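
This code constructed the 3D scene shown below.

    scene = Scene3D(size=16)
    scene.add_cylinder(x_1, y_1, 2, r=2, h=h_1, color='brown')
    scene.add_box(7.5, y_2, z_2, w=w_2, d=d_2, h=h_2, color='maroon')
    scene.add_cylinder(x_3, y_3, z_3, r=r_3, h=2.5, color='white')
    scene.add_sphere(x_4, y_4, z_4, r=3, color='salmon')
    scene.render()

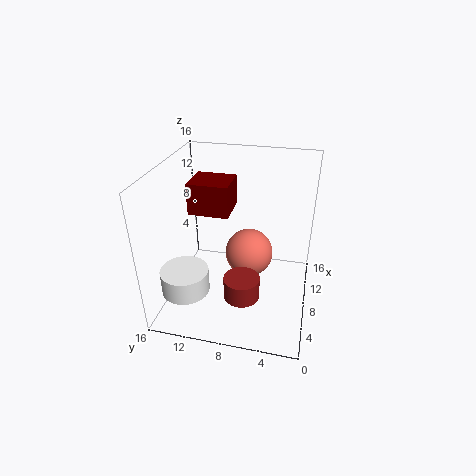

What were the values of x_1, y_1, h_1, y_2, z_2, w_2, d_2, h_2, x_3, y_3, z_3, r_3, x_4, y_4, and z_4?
x_1 = 5.5
y_1 = 7
h_1 = 2.5
y_2 = 9
z_2 = 10.5
w_2 = 4
d_2 = 4.5
h_2 = 3.5
x_3 = 3
y_3 = 12.5
z_3 = 4
r_3 = 2.5
x_4 = 12
y_4 = 7.5
z_4 = 3.5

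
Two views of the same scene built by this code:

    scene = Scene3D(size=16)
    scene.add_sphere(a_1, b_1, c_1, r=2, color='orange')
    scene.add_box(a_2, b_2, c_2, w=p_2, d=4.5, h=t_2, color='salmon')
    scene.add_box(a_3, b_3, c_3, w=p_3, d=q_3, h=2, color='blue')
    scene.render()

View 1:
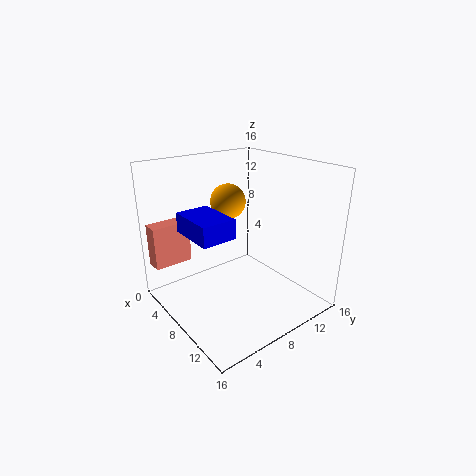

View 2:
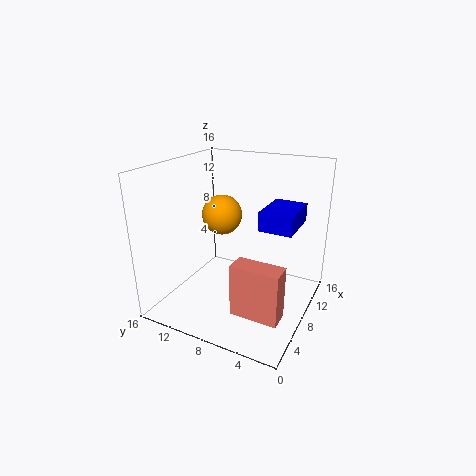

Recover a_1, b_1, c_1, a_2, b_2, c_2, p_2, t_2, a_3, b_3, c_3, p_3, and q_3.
a_1 = 5.5; b_1 = 8.5; c_1 = 11.5; a_2 = 0.5; b_2 = 0.5; c_2 = 4; p_2 = 2; t_2 = 5; a_3 = 6.5; b_3 = 1.5; c_3 = 10; p_3 = 5; q_3 = 3.5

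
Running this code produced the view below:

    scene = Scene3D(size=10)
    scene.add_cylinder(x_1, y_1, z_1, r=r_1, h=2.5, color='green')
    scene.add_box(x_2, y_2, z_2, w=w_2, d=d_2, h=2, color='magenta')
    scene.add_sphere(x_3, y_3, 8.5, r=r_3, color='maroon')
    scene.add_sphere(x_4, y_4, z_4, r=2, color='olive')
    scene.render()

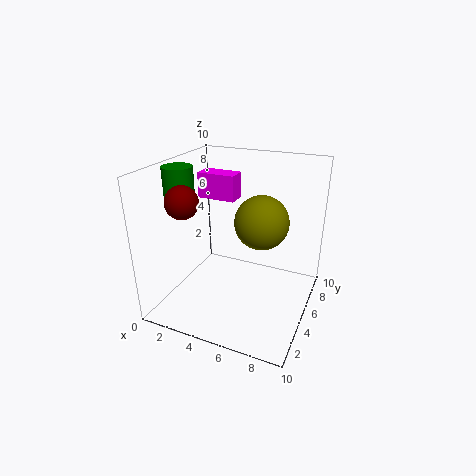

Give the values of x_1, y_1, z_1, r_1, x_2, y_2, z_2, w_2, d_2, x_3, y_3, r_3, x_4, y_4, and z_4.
x_1 = 1.5; y_1 = 3.5; z_1 = 7.5; r_1 = 1; x_2 = 0.5; y_2 = 7.5; z_2 = 6.5; w_2 = 3; d_2 = 1.5; x_3 = 3; y_3 = 1.5; r_3 = 1; x_4 = 6; y_4 = 7; z_4 = 5.5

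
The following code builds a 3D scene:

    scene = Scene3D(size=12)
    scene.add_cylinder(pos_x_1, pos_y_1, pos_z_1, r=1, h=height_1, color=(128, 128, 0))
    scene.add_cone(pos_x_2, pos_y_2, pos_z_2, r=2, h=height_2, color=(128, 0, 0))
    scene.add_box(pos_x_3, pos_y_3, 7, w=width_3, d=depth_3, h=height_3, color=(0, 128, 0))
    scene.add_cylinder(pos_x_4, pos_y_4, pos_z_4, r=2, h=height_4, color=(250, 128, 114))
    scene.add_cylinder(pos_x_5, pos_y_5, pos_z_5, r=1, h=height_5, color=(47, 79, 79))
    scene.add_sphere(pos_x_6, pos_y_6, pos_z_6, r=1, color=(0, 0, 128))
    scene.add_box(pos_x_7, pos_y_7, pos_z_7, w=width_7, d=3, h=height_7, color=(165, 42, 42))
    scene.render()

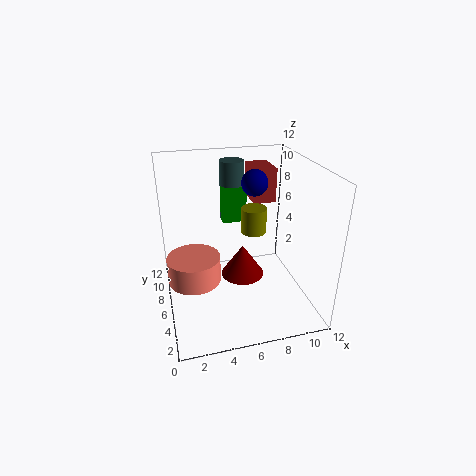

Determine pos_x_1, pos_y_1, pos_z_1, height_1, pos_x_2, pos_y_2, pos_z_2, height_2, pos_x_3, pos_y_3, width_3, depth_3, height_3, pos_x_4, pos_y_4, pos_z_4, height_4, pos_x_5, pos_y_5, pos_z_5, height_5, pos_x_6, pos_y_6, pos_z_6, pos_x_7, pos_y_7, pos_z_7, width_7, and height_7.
pos_x_1 = 7
pos_y_1 = 5
pos_z_1 = 7
height_1 = 2
pos_x_2 = 7
pos_y_2 = 8
pos_z_2 = 1
height_2 = 3
pos_x_3 = 5
pos_y_3 = 7
width_3 = 2
depth_3 = 1
height_3 = 3
pos_x_4 = 2
pos_y_4 = 4
pos_z_4 = 4
height_4 = 2
pos_x_5 = 6
pos_y_5 = 8
pos_z_5 = 7
height_5 = 5
pos_x_6 = 7
pos_y_6 = 5
pos_z_6 = 11
pos_x_7 = 8
pos_y_7 = 8
pos_z_7 = 8
width_7 = 2
height_7 = 3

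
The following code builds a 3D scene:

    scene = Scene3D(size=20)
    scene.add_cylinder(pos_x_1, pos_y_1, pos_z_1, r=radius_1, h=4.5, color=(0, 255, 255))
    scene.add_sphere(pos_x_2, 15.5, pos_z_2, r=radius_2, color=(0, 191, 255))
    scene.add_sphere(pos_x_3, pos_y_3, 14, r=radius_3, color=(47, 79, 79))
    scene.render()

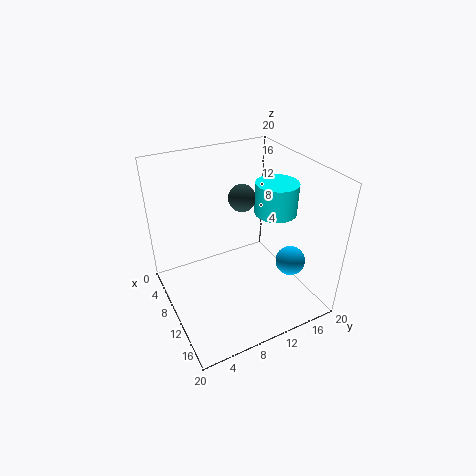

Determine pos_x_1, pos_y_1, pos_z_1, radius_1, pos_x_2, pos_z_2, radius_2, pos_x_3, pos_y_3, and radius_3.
pos_x_1 = 10, pos_y_1 = 16, pos_z_1 = 12.5, radius_1 = 3, pos_x_2 = 15, pos_z_2 = 7.5, radius_2 = 2, pos_x_3 = 6.5, pos_y_3 = 12.5, radius_3 = 2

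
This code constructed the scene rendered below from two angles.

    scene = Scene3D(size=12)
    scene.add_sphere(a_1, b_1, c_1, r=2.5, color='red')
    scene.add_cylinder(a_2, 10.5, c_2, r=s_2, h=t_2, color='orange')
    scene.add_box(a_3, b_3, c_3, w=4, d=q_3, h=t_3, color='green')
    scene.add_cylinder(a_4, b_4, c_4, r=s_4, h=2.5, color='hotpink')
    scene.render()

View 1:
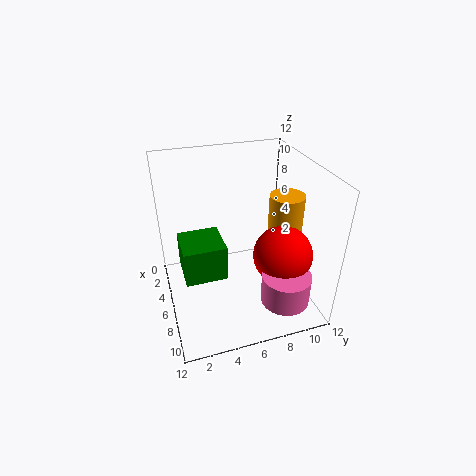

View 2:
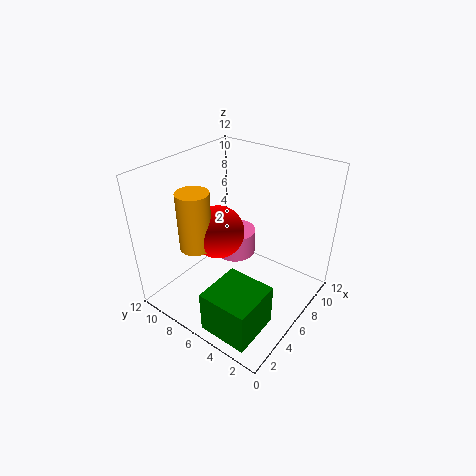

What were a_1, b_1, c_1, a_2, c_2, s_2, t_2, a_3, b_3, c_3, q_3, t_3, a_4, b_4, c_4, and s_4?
a_1 = 7.5; b_1 = 9.5; c_1 = 4.5; a_2 = 5.5; c_2 = 3.5; s_2 = 1.5; t_2 = 5.5; a_3 = 0.5; b_3 = 1.5; c_3 = 0.5; q_3 = 4; t_3 = 3.5; a_4 = 9.5; b_4 = 9; c_4 = 1.5; s_4 = 2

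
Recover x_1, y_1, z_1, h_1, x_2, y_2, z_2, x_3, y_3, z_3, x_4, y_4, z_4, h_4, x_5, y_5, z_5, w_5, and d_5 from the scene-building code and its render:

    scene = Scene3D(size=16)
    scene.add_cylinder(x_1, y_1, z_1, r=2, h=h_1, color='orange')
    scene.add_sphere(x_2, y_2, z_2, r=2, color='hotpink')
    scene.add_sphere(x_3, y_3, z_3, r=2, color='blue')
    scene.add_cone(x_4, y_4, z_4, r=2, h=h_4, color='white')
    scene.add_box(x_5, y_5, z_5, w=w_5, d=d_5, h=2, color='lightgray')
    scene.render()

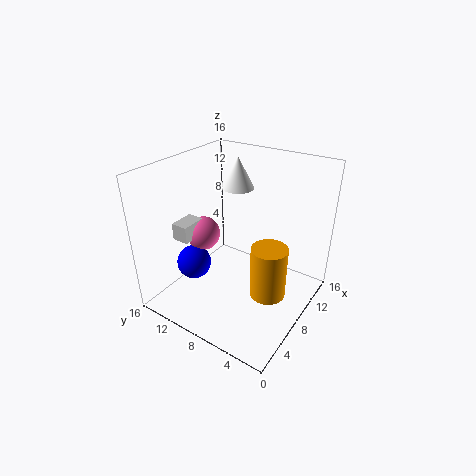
x_1 = 8; y_1 = 4; z_1 = 2; h_1 = 6; x_2 = 8; y_2 = 13; z_2 = 7; x_3 = 6; y_3 = 13; z_3 = 4; x_4 = 14; y_4 = 12; z_4 = 11; h_4 = 4; x_5 = 5; y_5 = 13; z_5 = 7; w_5 = 3; d_5 = 2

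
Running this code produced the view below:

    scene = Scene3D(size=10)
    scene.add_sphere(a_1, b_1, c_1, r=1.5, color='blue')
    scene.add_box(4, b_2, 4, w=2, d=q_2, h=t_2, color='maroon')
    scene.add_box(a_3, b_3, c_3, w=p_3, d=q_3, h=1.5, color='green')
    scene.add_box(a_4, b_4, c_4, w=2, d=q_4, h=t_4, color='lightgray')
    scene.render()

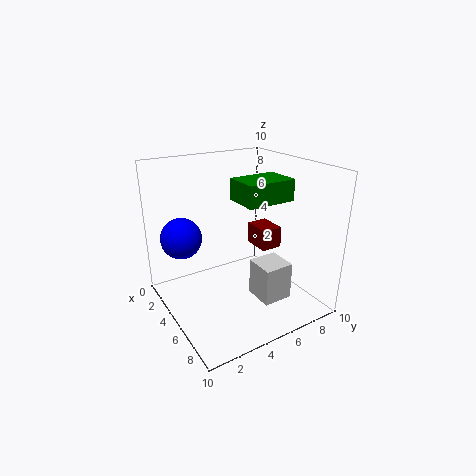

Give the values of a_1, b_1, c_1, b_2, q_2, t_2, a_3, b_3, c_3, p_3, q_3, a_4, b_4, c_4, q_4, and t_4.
a_1 = 2
b_1 = 2
c_1 = 4.5
b_2 = 6.5
q_2 = 1.5
t_2 = 1.5
a_3 = 4
b_3 = 5
c_3 = 7.5
p_3 = 2.5
q_3 = 3.5
a_4 = 6.5
b_4 = 5
c_4 = 1.5
q_4 = 2
t_4 = 2.5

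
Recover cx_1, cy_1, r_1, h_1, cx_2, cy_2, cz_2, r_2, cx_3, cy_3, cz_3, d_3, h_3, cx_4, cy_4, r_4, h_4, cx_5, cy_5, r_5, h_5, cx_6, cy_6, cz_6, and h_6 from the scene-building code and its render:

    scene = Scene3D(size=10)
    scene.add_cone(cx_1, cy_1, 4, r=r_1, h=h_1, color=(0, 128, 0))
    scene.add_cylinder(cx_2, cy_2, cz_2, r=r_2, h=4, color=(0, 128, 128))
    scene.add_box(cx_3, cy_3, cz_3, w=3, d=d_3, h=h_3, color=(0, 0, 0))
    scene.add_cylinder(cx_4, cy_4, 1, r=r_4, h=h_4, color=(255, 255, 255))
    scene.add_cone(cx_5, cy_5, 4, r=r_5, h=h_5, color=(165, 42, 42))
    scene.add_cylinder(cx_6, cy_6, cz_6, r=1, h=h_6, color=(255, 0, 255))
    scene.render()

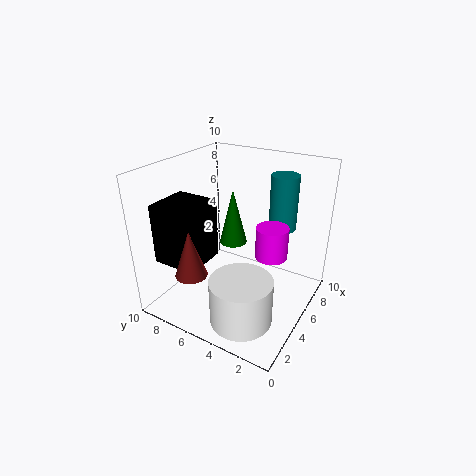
cx_1 = 6; cy_1 = 6; r_1 = 1; h_1 = 4; cx_2 = 8; cy_2 = 3; cz_2 = 5; r_2 = 1; cx_3 = 1; cy_3 = 6; cz_3 = 4; d_3 = 3; h_3 = 4; cx_4 = 2; cy_4 = 3; r_4 = 2; h_4 = 3; cx_5 = 1; cy_5 = 6; r_5 = 1; h_5 = 3; cx_6 = 4; cy_6 = 2; cz_6 = 5; h_6 = 2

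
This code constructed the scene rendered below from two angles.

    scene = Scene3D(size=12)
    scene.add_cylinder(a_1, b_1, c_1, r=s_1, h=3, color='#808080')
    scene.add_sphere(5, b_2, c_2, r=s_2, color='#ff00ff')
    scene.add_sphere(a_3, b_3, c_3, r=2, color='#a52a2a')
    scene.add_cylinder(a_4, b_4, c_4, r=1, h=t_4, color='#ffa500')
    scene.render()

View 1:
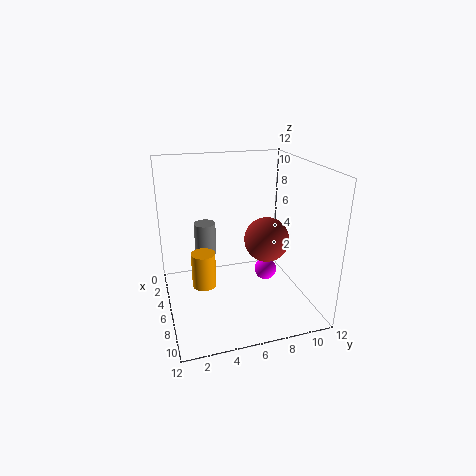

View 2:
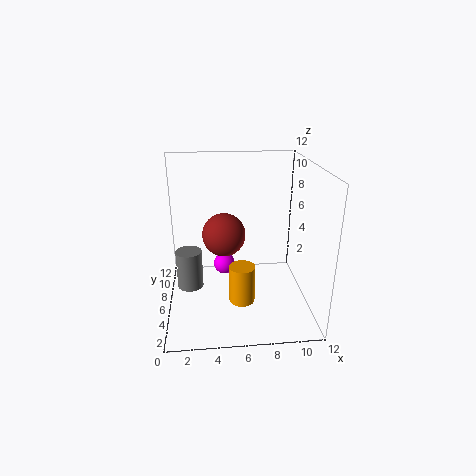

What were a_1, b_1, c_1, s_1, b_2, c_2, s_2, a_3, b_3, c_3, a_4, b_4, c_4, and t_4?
a_1 = 2, b_1 = 4, c_1 = 3, s_1 = 1, b_2 = 9, c_2 = 2, s_2 = 1, a_3 = 5, b_3 = 9, c_3 = 5, a_4 = 6, b_4 = 3, c_4 = 2, t_4 = 3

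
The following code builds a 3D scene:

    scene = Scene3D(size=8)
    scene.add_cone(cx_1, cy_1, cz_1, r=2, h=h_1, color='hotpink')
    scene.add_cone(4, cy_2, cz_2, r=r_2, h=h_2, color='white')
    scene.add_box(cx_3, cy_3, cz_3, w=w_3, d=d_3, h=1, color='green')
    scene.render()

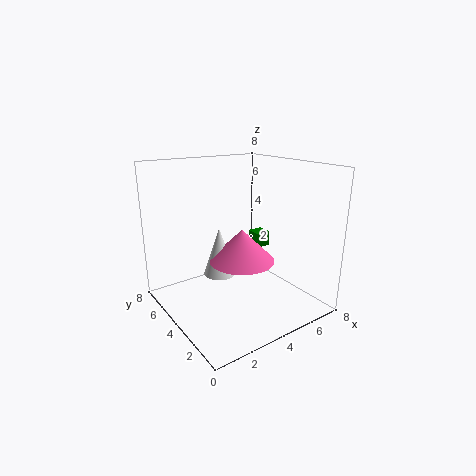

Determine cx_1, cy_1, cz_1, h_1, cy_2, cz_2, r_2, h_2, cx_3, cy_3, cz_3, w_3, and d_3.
cx_1 = 5; cy_1 = 5; cz_1 = 2; h_1 = 2; cy_2 = 6; cz_2 = 1; r_2 = 1; h_2 = 3; cx_3 = 7; cy_3 = 6; cz_3 = 2; w_3 = 1; d_3 = 1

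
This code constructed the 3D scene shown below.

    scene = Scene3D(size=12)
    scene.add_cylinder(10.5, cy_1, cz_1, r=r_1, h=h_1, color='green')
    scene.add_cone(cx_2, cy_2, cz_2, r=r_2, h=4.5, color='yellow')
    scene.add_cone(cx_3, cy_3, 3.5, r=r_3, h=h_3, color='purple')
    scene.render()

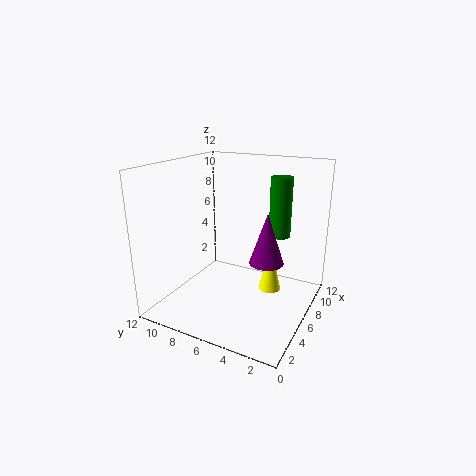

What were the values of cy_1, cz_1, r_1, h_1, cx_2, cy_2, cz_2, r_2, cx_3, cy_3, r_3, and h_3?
cy_1 = 4; cz_1 = 5; r_1 = 1; h_1 = 5.5; cx_2 = 8.5; cy_2 = 4; cz_2 = 0.5; r_2 = 1; cx_3 = 7.5; cy_3 = 4; r_3 = 1.5; h_3 = 4.5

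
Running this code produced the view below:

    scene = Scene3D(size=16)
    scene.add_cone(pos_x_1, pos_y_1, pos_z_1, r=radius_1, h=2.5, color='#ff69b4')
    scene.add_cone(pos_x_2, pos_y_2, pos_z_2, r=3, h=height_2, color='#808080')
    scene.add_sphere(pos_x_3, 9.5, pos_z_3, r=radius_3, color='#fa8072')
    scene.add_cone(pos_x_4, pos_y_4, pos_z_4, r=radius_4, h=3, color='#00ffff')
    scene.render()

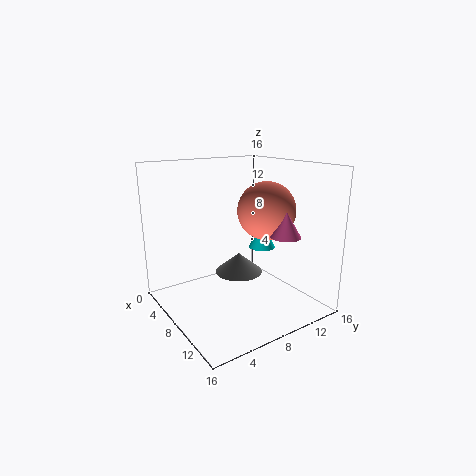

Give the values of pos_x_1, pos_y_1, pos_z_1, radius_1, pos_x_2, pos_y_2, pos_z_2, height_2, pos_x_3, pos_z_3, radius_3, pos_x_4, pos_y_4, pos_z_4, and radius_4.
pos_x_1 = 14; pos_y_1 = 9.5; pos_z_1 = 9.5; radius_1 = 1.5; pos_x_2 = 4.5; pos_y_2 = 10.5; pos_z_2 = 2; height_2 = 2.5; pos_x_3 = 11; pos_z_3 = 11.5; radius_3 = 3; pos_x_4 = 8.5; pos_y_4 = 11; pos_z_4 = 6.5; radius_4 = 1.5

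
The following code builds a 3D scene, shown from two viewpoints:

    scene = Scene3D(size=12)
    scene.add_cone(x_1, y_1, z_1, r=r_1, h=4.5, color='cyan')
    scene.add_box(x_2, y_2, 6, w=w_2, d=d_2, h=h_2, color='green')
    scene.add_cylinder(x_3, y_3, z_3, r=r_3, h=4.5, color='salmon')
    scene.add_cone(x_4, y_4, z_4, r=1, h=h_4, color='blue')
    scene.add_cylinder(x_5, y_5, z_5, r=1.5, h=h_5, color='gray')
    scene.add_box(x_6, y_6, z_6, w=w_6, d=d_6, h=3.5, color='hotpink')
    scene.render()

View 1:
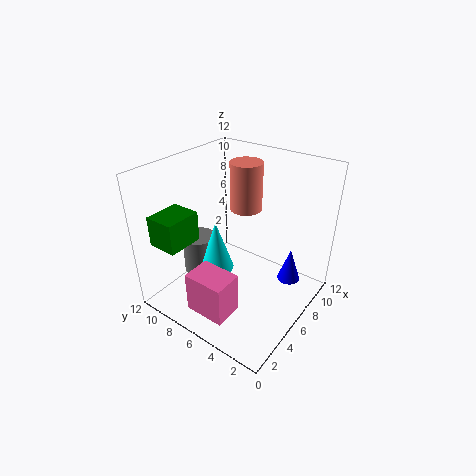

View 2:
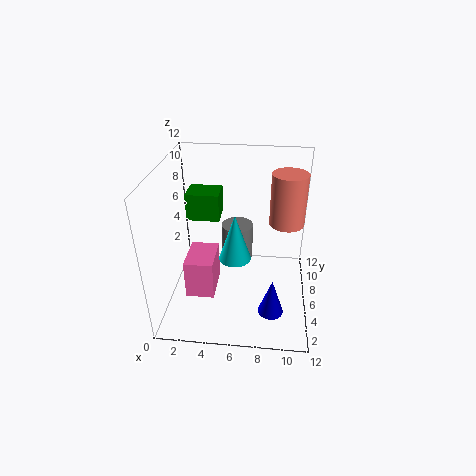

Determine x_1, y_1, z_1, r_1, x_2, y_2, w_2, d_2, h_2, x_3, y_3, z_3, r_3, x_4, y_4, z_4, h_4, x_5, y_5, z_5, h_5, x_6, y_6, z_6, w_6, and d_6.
x_1 = 5.5, y_1 = 8, z_1 = 2.5, r_1 = 1.5, x_2 = 1, y_2 = 8.5, w_2 = 3, d_2 = 2.5, h_2 = 2.5, x_3 = 10, y_3 = 8, z_3 = 6.5, r_3 = 1.5, x_4 = 9, y_4 = 2.5, z_4 = 1.5, h_4 = 3, x_5 = 5.5, y_5 = 10, z_5 = 1.5, h_5 = 3.5, x_6 = 1.5, y_6 = 4.5, z_6 = 0.5, w_6 = 2.5, d_6 = 3.5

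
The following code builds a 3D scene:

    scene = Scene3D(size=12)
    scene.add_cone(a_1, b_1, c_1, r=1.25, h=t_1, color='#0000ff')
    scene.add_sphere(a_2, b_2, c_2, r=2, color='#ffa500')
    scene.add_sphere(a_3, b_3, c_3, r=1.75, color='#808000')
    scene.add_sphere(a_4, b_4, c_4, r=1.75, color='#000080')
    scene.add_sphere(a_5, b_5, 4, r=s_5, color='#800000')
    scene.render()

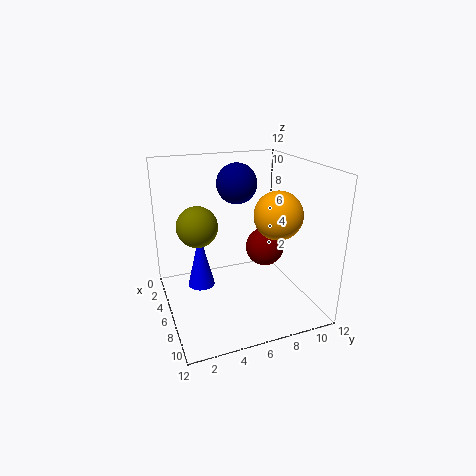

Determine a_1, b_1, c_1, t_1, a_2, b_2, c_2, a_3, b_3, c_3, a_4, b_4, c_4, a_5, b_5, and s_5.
a_1 = 2.75, b_1 = 3.5, c_1 = 0.25, t_1 = 5.25, a_2 = 7.25, b_2 = 9, c_2 = 8, a_3 = 4.25, b_3 = 3, c_3 = 6.75, a_4 = 3.75, b_4 = 6.75, c_4 = 10, a_5 = 4.5, b_5 = 9.25, s_5 = 1.75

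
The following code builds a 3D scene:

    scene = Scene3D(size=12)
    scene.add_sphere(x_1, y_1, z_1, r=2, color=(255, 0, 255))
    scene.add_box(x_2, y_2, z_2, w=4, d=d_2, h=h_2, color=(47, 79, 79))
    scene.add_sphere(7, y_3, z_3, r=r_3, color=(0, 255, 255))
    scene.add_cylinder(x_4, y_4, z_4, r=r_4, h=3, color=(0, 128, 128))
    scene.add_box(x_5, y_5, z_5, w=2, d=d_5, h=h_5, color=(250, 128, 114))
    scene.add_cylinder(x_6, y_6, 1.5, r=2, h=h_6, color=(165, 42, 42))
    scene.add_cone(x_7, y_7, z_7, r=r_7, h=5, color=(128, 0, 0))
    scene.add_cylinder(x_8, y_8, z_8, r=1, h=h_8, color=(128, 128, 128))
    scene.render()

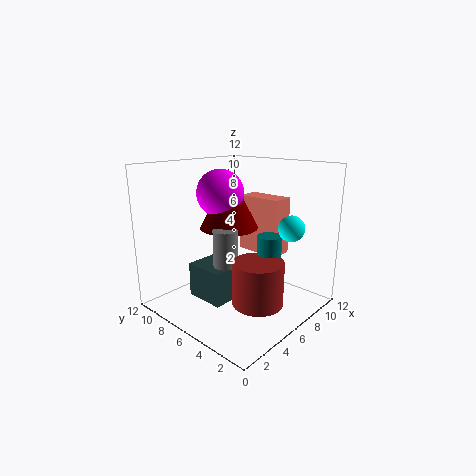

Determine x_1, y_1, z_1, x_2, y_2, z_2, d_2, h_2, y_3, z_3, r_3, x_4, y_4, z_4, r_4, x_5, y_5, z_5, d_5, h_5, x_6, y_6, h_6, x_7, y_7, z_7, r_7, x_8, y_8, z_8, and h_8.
x_1 = 6; y_1 = 8; z_1 = 9.5; x_2 = 3.5; y_2 = 6; z_2 = 0.5; d_2 = 3.5; h_2 = 3; y_3 = 1.5; z_3 = 7.5; r_3 = 1; x_4 = 7; y_4 = 3.5; z_4 = 3.5; r_4 = 1; x_5 = 8.5; y_5 = 4; z_5 = 4; d_5 = 4; h_5 = 5; x_6 = 5; y_6 = 3; h_6 = 3.5; x_7 = 6.5; y_7 = 7.5; z_7 = 6.5; r_7 = 2.5; x_8 = 4.5; y_8 = 6; z_8 = 4; h_8 = 3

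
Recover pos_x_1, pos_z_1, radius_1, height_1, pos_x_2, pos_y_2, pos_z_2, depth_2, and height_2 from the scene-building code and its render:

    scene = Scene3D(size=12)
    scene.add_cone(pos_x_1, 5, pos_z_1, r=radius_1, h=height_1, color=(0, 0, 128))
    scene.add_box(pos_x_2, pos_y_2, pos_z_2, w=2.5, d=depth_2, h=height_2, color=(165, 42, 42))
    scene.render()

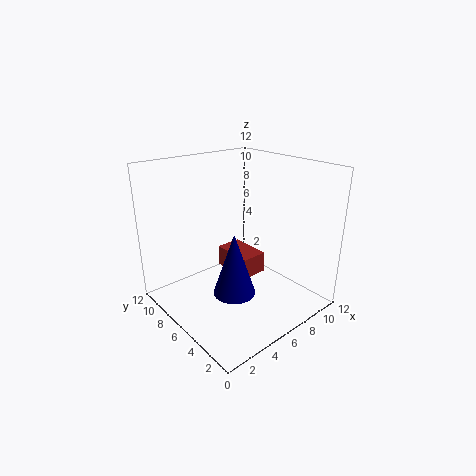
pos_x_1 = 4.75, pos_z_1 = 1.75, radius_1 = 1.75, height_1 = 5.25, pos_x_2 = 7.5, pos_y_2 = 6.75, pos_z_2 = 1, depth_2 = 4, height_2 = 2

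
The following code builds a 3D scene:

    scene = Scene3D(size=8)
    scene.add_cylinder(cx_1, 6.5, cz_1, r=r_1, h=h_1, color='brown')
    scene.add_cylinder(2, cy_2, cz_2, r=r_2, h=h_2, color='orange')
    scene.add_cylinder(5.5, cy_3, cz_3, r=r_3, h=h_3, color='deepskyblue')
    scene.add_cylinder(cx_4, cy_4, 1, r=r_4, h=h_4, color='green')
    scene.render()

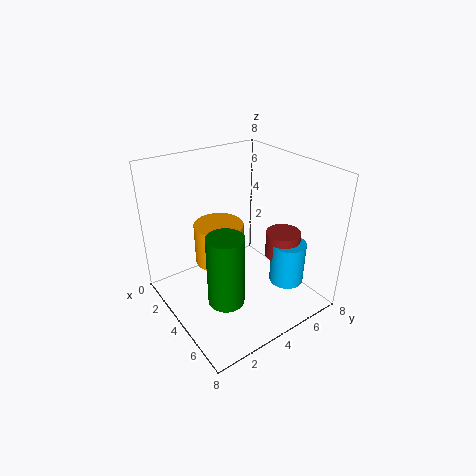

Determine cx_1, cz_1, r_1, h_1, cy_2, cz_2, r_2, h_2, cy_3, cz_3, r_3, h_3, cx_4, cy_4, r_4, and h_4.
cx_1 = 5, cz_1 = 2.5, r_1 = 1, h_1 = 1.5, cy_2 = 4, cz_2 = 1.5, r_2 = 1.5, h_2 = 2.5, cy_3 = 6.5, cz_3 = 1, r_3 = 1, h_3 = 2.5, cx_4 = 5, cy_4 = 2.5, r_4 = 1, h_4 = 4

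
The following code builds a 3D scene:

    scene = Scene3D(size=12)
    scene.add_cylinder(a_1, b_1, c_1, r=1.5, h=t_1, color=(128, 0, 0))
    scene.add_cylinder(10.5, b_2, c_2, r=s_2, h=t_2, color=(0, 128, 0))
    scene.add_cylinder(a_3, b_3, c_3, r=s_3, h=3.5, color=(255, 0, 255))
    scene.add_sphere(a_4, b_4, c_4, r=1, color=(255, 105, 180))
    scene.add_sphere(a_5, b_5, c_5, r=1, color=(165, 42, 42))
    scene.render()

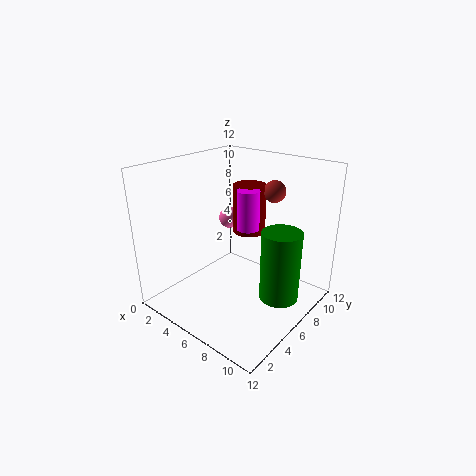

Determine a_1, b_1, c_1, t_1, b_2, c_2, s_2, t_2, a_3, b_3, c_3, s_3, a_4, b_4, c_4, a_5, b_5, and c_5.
a_1 = 4.5, b_1 = 9.5, c_1 = 5, t_1 = 4.5, b_2 = 5.5, c_2 = 2.5, s_2 = 1.5, t_2 = 5.5, a_3 = 5.5, b_3 = 8, c_3 = 6, s_3 = 1, a_4 = 2.5, b_4 = 9, c_4 = 6, a_5 = 6.5, b_5 = 10.5, c_5 = 9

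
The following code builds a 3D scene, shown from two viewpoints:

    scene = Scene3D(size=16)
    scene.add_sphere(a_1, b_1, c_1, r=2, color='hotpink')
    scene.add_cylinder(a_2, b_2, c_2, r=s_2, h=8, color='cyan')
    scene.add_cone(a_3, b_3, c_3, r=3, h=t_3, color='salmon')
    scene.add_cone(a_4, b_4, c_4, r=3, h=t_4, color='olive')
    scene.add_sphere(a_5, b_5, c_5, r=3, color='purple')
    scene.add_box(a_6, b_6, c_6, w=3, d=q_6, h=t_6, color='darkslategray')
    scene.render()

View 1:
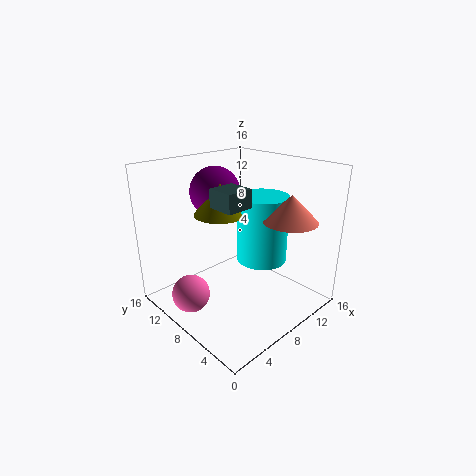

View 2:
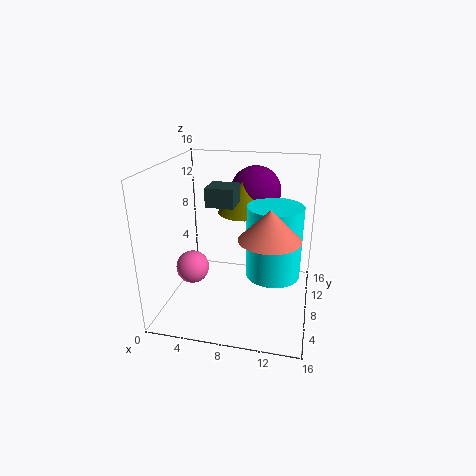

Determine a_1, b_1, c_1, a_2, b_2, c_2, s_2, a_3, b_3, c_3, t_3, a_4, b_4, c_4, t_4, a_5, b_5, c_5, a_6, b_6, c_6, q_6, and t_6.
a_1 = 2; b_1 = 9; c_1 = 3; a_2 = 12; b_2 = 8; c_2 = 4; s_2 = 3; a_3 = 12; b_3 = 4; c_3 = 10; t_3 = 3; a_4 = 8; b_4 = 11; c_4 = 10; t_4 = 4; a_5 = 9; b_5 = 13; c_5 = 12; a_6 = 5; b_6 = 6; c_6 = 12; q_6 = 3; t_6 = 2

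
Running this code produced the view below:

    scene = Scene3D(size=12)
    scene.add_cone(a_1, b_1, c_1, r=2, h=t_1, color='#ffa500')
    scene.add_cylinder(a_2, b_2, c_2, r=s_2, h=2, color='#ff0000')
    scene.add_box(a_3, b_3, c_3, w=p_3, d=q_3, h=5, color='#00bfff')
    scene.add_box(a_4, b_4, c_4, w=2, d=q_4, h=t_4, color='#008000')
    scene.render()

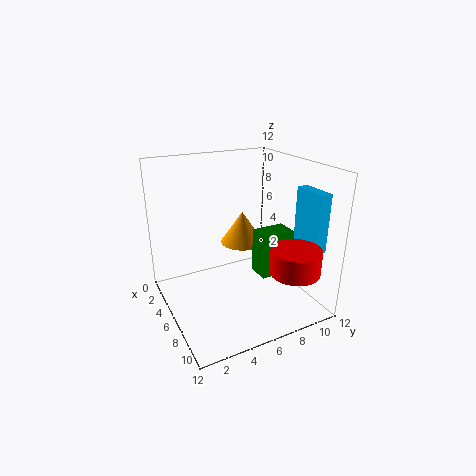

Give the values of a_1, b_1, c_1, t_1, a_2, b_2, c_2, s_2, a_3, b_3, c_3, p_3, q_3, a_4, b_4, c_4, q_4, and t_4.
a_1 = 3; b_1 = 8; c_1 = 4; t_1 = 3; a_2 = 10; b_2 = 9; c_2 = 4; s_2 = 2; a_3 = 7; b_3 = 11; c_3 = 5; p_3 = 3; q_3 = 1; a_4 = 5; b_4 = 8; c_4 = 2; q_4 = 3; t_4 = 4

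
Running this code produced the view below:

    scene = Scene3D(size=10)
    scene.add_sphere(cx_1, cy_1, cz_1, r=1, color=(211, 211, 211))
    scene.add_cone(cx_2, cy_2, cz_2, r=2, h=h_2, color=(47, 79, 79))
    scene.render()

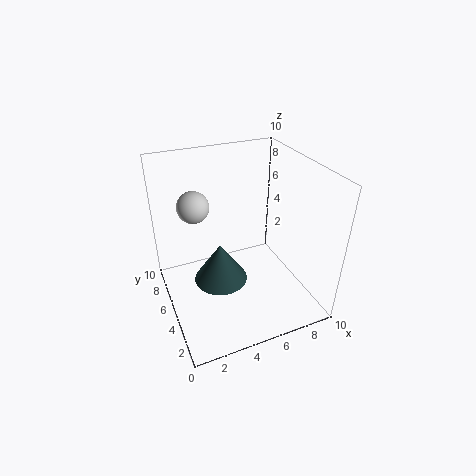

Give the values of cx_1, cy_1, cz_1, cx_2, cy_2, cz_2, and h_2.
cx_1 = 2; cy_1 = 5; cz_1 = 8; cx_2 = 4; cy_2 = 6; cz_2 = 1; h_2 = 3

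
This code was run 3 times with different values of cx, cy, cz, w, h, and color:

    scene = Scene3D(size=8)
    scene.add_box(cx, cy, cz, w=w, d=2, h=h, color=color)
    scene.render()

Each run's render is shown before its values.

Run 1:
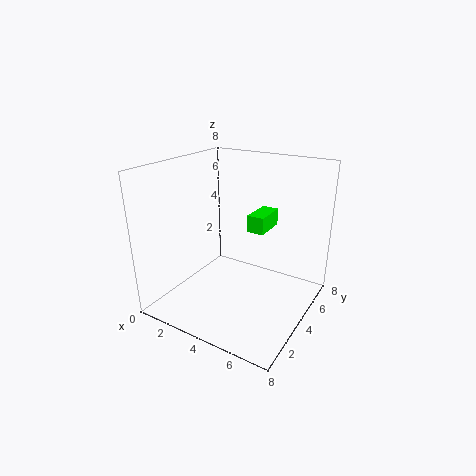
cx = 4
cy = 5
cz = 4
w = 1
h = 1
color = 'lime'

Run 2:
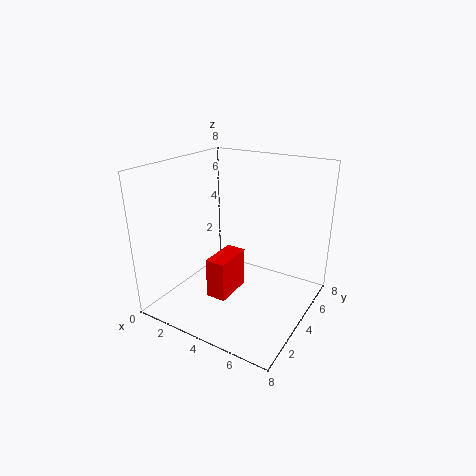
cx = 4
cy = 1
cz = 2
w = 1
h = 2
color = 'red'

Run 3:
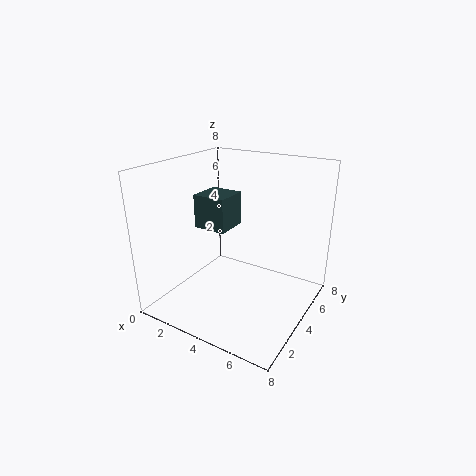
cx = 1
cy = 4
cz = 4
w = 2
h = 2
color = 'darkslategray'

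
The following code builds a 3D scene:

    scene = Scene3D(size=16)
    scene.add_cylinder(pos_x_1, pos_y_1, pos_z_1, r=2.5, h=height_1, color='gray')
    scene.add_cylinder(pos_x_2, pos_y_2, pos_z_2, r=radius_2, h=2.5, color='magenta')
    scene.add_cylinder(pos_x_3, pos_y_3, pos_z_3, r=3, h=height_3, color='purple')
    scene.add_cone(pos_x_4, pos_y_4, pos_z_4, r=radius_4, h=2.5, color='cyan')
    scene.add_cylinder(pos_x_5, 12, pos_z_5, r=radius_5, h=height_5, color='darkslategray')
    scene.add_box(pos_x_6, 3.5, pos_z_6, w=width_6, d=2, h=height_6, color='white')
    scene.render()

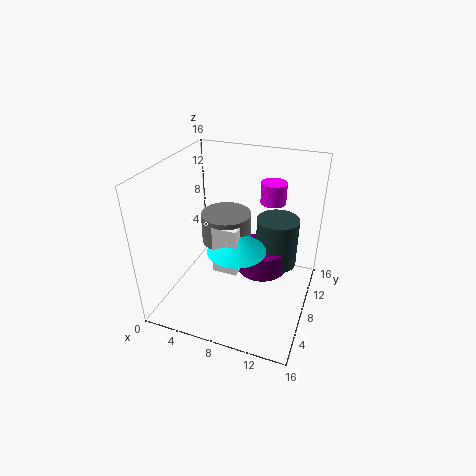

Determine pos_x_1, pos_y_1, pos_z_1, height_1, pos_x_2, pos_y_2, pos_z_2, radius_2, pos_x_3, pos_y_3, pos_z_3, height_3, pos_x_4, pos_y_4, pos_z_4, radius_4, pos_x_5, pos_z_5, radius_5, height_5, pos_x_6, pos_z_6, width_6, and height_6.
pos_x_1 = 7.5
pos_y_1 = 6
pos_z_1 = 9
height_1 = 3
pos_x_2 = 10.5
pos_y_2 = 13
pos_z_2 = 10.5
radius_2 = 1.5
pos_x_3 = 10
pos_y_3 = 11
pos_z_3 = 2.5
height_3 = 3
pos_x_4 = 9
pos_y_4 = 5
pos_z_4 = 8.5
radius_4 = 3
pos_x_5 = 11.5
pos_z_5 = 3
radius_5 = 2.5
height_5 = 6
pos_x_6 = 7
pos_z_6 = 6.5
width_6 = 2.5
height_6 = 5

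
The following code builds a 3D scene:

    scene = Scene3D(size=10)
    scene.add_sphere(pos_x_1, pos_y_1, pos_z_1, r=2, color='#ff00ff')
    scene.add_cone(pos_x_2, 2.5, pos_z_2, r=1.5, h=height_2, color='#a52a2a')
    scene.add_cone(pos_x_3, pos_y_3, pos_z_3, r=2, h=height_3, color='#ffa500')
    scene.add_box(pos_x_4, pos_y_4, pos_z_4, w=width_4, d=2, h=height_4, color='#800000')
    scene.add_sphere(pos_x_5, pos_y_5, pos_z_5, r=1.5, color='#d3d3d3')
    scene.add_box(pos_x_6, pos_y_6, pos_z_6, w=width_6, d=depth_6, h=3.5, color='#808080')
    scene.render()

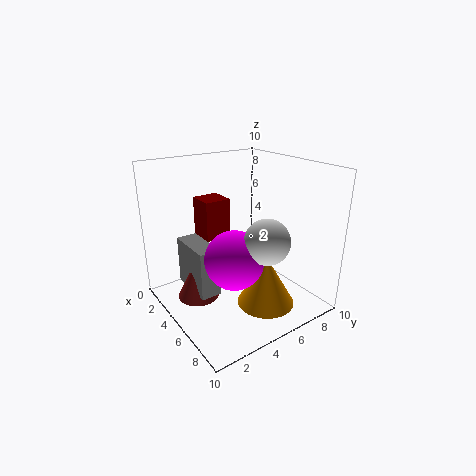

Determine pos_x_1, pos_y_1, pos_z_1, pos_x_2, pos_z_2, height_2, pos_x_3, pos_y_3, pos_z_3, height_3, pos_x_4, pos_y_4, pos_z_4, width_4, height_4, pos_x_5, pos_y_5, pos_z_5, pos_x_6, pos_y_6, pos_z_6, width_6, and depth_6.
pos_x_1 = 6
pos_y_1 = 4
pos_z_1 = 4
pos_x_2 = 3.5
pos_z_2 = 0.5
height_2 = 3
pos_x_3 = 7
pos_y_3 = 6
pos_z_3 = 0.5
height_3 = 3.5
pos_x_4 = 0.5
pos_y_4 = 4
pos_z_4 = 4
width_4 = 2
height_4 = 3
pos_x_5 = 7.5
pos_y_5 = 5.5
pos_z_5 = 5.5
pos_x_6 = 1.5
pos_y_6 = 2
pos_z_6 = 1
width_6 = 3.5
depth_6 = 1.5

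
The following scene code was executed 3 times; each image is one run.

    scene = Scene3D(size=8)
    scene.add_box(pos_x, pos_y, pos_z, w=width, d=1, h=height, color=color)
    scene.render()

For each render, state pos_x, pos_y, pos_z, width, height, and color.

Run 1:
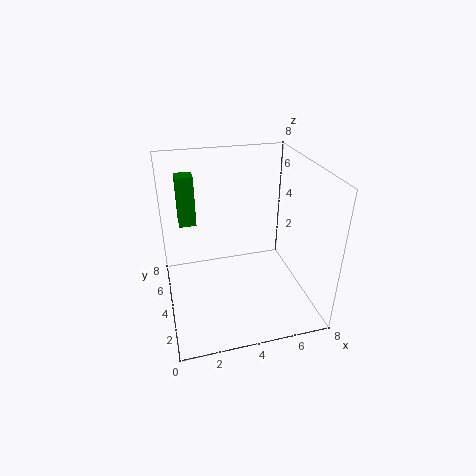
pos_x = 1, pos_y = 6, pos_z = 4, width = 1, height = 3, color = 'green'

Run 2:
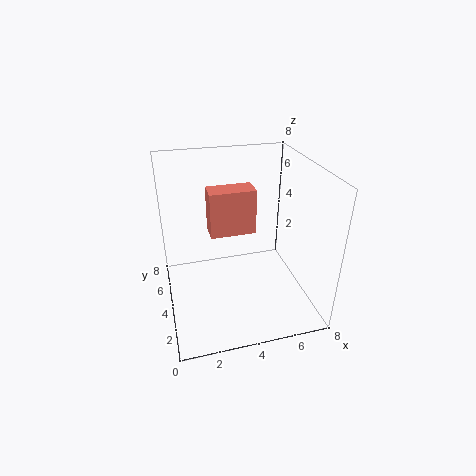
pos_x = 2, pos_y = 1, pos_z = 6, width = 2, height = 2, color = 'salmon'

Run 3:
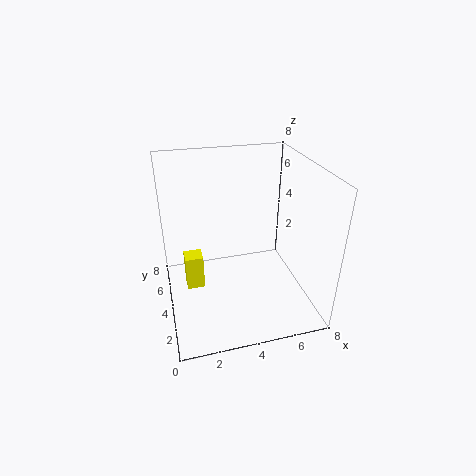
pos_x = 1, pos_y = 4, pos_z = 1, width = 1, height = 2, color = 'yellow'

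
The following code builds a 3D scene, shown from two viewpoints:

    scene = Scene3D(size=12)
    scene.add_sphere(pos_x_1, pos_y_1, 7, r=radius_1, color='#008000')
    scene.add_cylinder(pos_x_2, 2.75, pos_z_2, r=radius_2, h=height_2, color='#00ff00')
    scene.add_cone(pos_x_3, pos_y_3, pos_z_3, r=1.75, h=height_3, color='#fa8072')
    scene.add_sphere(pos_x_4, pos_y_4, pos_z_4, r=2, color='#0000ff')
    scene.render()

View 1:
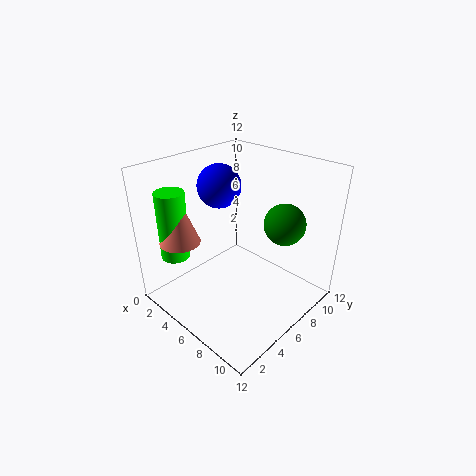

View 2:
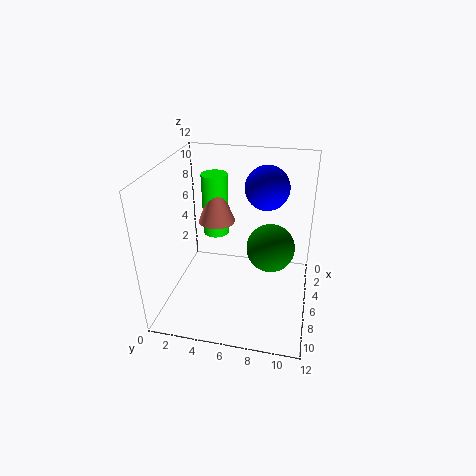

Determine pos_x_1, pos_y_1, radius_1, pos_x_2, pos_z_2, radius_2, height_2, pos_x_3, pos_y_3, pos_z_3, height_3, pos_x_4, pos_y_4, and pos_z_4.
pos_x_1 = 8.5
pos_y_1 = 9
radius_1 = 1.75
pos_x_2 = 1.5
pos_z_2 = 3.75
radius_2 = 1.25
height_2 = 6
pos_x_3 = 2
pos_y_3 = 3
pos_z_3 = 5.25
height_3 = 4.5
pos_x_4 = 2
pos_y_4 = 7.75
pos_z_4 = 9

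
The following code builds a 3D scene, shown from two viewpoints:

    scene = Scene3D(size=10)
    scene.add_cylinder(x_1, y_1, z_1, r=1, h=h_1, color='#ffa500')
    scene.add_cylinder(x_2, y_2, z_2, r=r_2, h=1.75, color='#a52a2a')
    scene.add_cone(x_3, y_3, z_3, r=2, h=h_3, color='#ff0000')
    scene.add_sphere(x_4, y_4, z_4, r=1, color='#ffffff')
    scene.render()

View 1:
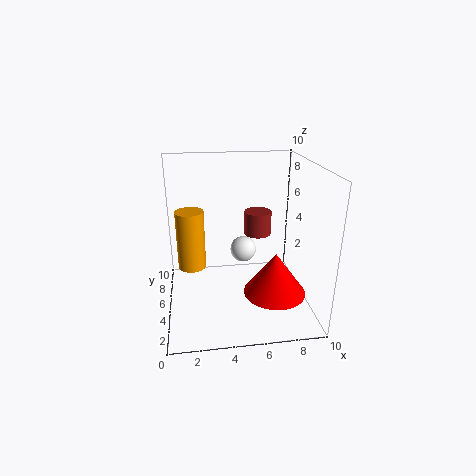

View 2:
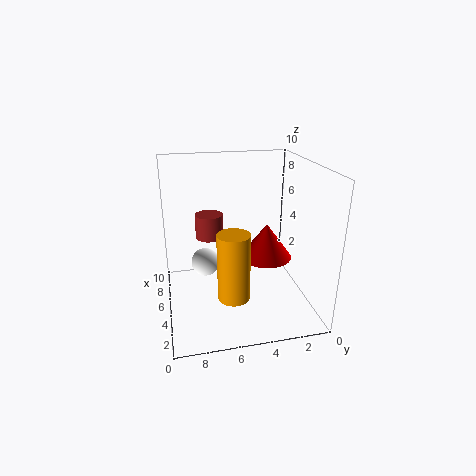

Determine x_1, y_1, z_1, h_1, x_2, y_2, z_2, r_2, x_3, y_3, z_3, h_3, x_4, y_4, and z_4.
x_1 = 1.75, y_1 = 6, z_1 = 2.5, h_1 = 4.25, x_2 = 6.75, y_2 = 6.75, z_2 = 4.5, r_2 = 1, x_3 = 7, y_3 = 2.25, z_3 = 2.25, h_3 = 2.75, x_4 = 5.75, y_4 = 7.25, z_4 = 3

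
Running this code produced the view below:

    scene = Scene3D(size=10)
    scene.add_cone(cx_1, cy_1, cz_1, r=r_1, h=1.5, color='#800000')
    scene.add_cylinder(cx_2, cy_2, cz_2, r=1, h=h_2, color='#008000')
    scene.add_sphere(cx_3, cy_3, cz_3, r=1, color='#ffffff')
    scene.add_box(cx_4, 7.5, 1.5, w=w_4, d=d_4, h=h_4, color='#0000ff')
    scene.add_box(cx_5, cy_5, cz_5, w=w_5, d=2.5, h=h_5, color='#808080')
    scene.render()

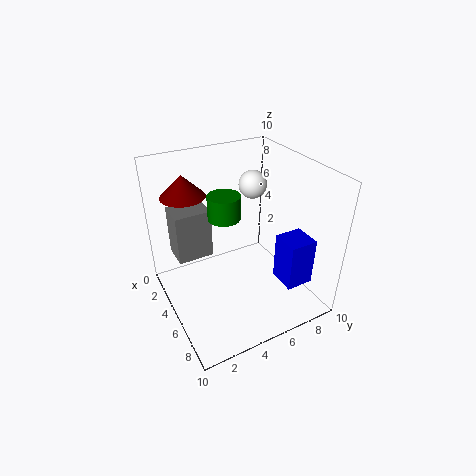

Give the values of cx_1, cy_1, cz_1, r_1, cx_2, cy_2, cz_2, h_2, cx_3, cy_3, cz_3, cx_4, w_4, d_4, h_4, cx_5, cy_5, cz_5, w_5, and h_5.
cx_1 = 3; cy_1 = 2; cz_1 = 8; r_1 = 1.5; cx_2 = 6; cy_2 = 3.5; cz_2 = 7.5; h_2 = 1.5; cx_3 = 3.5; cy_3 = 7; cz_3 = 8; cx_4 = 6; w_4 = 2; d_4 = 2; h_4 = 3.5; cx_5 = 2; cy_5 = 1; cz_5 = 3.5; w_5 = 2; h_5 = 3.5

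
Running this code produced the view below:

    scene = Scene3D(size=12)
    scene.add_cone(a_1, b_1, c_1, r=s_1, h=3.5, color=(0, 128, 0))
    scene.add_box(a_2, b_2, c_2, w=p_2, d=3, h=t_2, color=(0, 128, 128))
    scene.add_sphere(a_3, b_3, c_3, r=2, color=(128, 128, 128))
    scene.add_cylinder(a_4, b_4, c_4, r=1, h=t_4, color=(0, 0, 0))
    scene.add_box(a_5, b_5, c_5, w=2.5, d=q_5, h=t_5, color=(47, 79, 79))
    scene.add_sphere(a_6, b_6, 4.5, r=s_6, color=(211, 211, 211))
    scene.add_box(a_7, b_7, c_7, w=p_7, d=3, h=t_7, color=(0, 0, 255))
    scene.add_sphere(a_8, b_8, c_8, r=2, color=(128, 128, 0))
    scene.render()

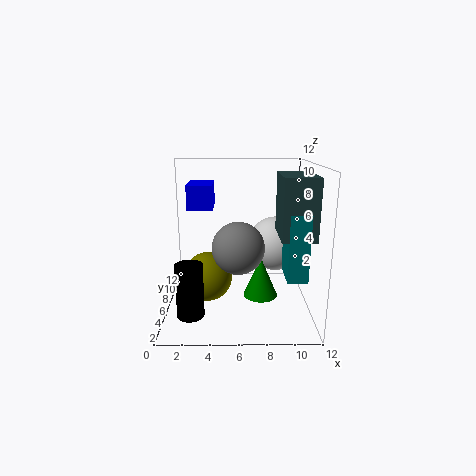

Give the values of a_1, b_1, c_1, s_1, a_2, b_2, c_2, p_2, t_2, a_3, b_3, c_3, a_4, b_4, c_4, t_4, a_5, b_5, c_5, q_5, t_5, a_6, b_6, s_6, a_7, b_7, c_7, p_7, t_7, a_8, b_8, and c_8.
a_1 = 8, b_1 = 6.5, c_1 = 0.5, s_1 = 1.5, a_2 = 9.5, b_2 = 1.5, c_2 = 4, p_2 = 1.5, t_2 = 5, a_3 = 6, b_3 = 3.5, c_3 = 6, a_4 = 2.5, b_4 = 1.5, c_4 = 1.5, t_4 = 4, a_5 = 9, b_5 = 1.5, c_5 = 7, q_5 = 4, t_5 = 4.5, a_6 = 9.5, b_6 = 9, s_6 = 2.5, a_7 = 2, b_7 = 5, c_7 = 8.5, p_7 = 2, t_7 = 2, a_8 = 3.5, b_8 = 5, c_8 = 3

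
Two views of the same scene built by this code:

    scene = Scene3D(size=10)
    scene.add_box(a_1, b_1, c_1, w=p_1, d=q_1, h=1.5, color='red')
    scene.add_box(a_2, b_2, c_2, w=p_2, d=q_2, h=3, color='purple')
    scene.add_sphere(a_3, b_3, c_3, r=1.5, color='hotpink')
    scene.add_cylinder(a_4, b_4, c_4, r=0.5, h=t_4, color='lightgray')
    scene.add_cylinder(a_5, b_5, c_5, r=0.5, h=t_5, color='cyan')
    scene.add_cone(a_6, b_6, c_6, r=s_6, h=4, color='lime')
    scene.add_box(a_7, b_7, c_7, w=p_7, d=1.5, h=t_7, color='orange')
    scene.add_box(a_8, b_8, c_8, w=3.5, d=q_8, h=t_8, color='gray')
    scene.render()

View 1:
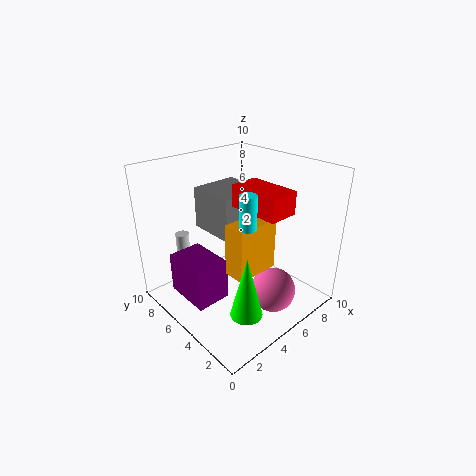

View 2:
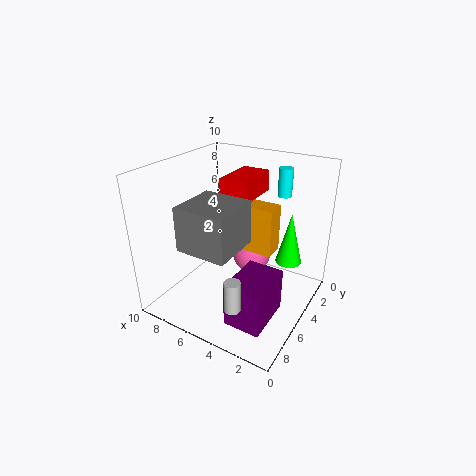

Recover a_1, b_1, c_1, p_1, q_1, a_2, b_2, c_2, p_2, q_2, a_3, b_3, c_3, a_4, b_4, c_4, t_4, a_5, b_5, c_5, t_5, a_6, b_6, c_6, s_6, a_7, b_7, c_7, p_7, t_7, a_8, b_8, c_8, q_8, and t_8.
a_1 = 4.5; b_1 = 1.5; c_1 = 7.5; p_1 = 2; q_1 = 3.5; a_2 = 1.5; b_2 = 5; c_2 = 0.5; p_2 = 2.5; q_2 = 3.5; a_3 = 5.5; b_3 = 2; c_3 = 2; a_4 = 3; b_4 = 9; c_4 = 2.5; t_4 = 2; a_5 = 3; b_5 = 2; c_5 = 7.5; t_5 = 2; a_6 = 2.5; b_6 = 1.5; c_6 = 2; s_6 = 1; a_7 = 3; b_7 = 2.5; c_7 = 3.5; p_7 = 3; t_7 = 3.5; a_8 = 4; b_8 = 5; c_8 = 5; q_8 = 3.5; t_8 = 3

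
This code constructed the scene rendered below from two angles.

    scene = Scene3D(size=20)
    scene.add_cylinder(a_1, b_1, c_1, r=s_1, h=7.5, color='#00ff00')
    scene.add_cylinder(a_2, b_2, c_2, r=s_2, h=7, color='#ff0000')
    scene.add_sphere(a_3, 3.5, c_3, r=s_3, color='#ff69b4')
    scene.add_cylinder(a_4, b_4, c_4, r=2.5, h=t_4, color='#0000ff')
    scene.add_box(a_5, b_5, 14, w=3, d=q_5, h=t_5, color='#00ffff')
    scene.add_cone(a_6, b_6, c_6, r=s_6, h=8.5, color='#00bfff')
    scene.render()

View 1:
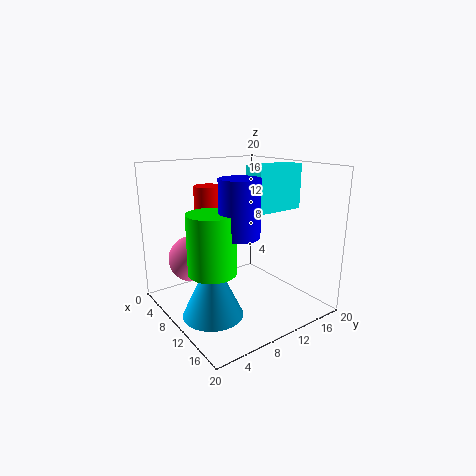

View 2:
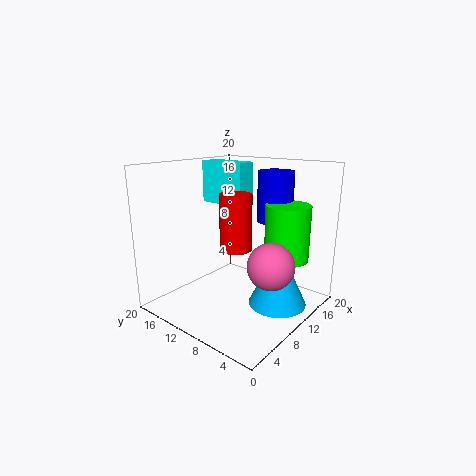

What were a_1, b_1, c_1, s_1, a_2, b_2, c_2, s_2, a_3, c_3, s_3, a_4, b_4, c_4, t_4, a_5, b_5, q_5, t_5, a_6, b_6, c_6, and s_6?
a_1 = 13, b_1 = 4, c_1 = 7.5, s_1 = 3, a_2 = 6.5, b_2 = 7.5, c_2 = 10, s_2 = 2, a_3 = 8.5, c_3 = 8, s_3 = 3, a_4 = 14.5, b_4 = 7, c_4 = 12, t_4 = 7, a_5 = 11, b_5 = 10.5, q_5 = 7, t_5 = 6, a_6 = 12, b_6 = 4.5, c_6 = 1, s_6 = 4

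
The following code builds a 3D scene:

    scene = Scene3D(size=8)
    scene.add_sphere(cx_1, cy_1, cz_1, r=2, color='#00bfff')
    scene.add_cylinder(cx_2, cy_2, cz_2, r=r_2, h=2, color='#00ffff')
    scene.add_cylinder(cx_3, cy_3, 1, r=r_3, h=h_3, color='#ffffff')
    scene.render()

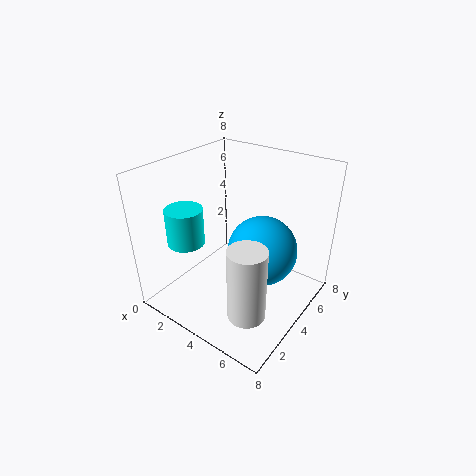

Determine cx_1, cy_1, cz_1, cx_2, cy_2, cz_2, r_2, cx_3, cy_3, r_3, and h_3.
cx_1 = 5, cy_1 = 5, cz_1 = 3, cx_2 = 2, cy_2 = 2, cz_2 = 4, r_2 = 1, cx_3 = 6, cy_3 = 2, r_3 = 1, h_3 = 4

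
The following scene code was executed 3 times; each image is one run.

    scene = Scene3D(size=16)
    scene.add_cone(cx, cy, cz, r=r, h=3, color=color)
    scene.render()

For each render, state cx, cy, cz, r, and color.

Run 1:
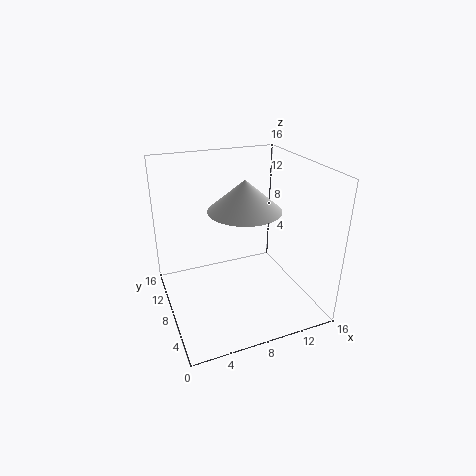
cx = 7.25; cy = 4.5; cz = 12.75; r = 3.5; color = 'lightgray'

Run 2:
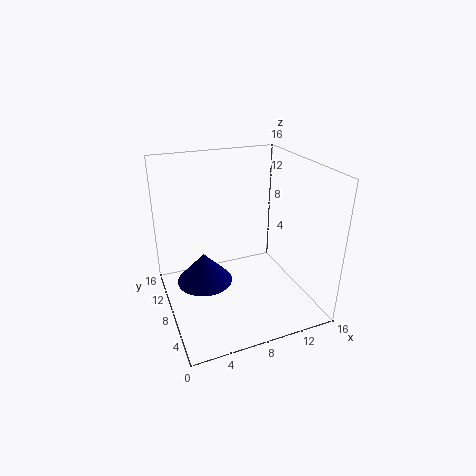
cx = 3.25; cy = 5.25; cz = 5.5; r = 2.75; color = 'navy'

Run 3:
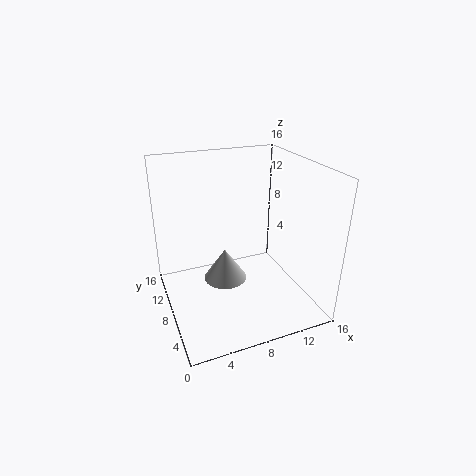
cx = 4.75; cy = 3.25; cz = 6.75; r = 2; color = 'lightgray'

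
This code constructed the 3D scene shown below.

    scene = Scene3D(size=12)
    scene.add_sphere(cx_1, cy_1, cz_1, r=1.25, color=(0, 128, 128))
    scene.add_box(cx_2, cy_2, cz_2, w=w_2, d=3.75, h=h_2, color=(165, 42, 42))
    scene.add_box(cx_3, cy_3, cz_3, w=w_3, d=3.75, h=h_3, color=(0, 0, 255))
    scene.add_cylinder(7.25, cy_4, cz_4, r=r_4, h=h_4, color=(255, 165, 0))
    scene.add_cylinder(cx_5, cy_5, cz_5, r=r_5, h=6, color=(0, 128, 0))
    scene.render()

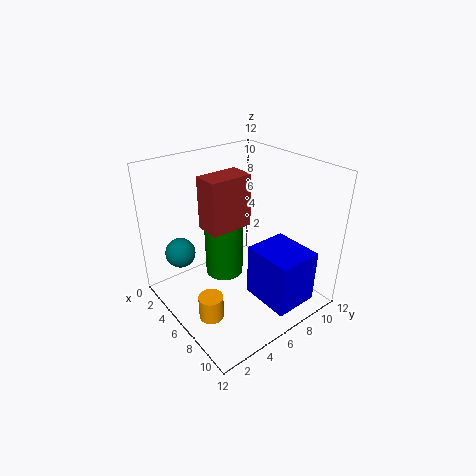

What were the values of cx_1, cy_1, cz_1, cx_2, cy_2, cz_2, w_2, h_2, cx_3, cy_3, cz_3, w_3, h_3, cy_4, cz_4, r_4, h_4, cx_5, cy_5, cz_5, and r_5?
cx_1 = 3.25, cy_1 = 2, cz_1 = 4.75, cx_2 = 3.25, cy_2 = 4, cz_2 = 6.5, w_2 = 2.25, h_2 = 4.5, cx_3 = 7, cy_3 = 6.25, cz_3 = 1, w_3 = 4.25, h_3 = 4.5, cy_4 = 2.25, cz_4 = 0.5, r_4 = 1, h_4 = 2, cx_5 = 3.25, cy_5 = 6.5, cz_5 = 1, r_5 = 1.75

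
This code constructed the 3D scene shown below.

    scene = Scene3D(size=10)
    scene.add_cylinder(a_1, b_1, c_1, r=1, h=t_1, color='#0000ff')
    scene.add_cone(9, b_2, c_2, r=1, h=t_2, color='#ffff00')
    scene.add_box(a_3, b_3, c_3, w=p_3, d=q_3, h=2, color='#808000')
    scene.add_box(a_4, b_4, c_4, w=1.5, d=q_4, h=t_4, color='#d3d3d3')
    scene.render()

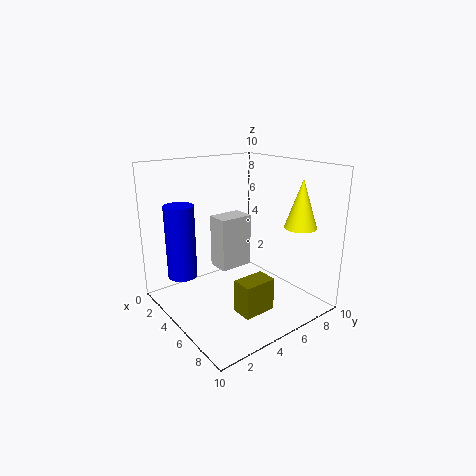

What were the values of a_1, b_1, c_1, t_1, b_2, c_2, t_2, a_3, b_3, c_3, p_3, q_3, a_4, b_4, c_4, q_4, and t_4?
a_1 = 3.25; b_1 = 1.5; c_1 = 2.5; t_1 = 5; b_2 = 6.75; c_2 = 6.5; t_2 = 3; a_3 = 8.25; b_3 = 2.25; c_3 = 2; p_3 = 1.25; q_3 = 2; a_4 = 4.25; b_4 = 3.25; c_4 = 3.25; q_4 = 2.25; t_4 = 3.5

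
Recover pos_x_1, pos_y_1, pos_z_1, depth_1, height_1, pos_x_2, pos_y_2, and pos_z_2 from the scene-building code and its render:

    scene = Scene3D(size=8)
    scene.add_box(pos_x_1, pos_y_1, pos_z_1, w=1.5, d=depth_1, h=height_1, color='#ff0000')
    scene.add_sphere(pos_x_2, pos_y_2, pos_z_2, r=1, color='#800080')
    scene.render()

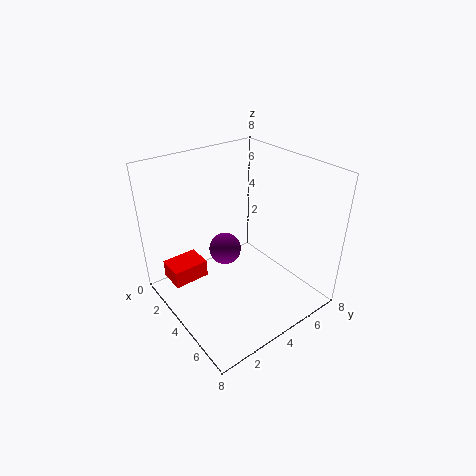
pos_x_1 = 1.5
pos_y_1 = 0.5
pos_z_1 = 1.5
depth_1 = 2
height_1 = 1
pos_x_2 = 2
pos_y_2 = 4.5
pos_z_2 = 2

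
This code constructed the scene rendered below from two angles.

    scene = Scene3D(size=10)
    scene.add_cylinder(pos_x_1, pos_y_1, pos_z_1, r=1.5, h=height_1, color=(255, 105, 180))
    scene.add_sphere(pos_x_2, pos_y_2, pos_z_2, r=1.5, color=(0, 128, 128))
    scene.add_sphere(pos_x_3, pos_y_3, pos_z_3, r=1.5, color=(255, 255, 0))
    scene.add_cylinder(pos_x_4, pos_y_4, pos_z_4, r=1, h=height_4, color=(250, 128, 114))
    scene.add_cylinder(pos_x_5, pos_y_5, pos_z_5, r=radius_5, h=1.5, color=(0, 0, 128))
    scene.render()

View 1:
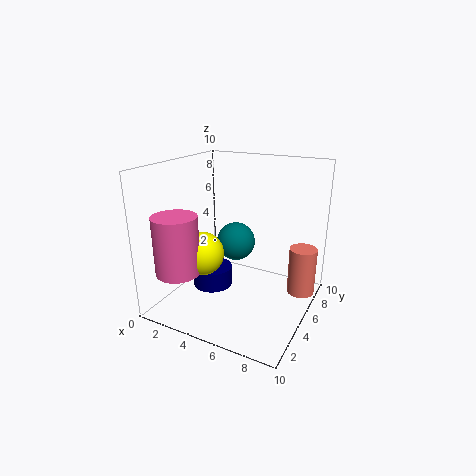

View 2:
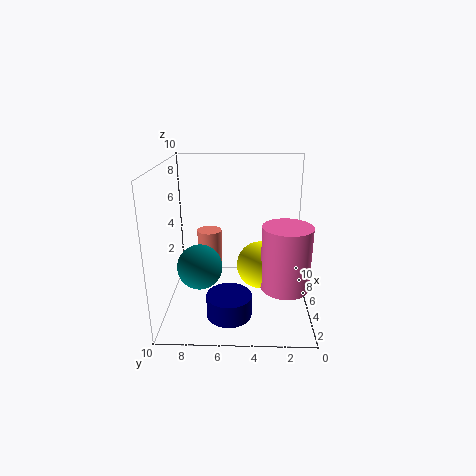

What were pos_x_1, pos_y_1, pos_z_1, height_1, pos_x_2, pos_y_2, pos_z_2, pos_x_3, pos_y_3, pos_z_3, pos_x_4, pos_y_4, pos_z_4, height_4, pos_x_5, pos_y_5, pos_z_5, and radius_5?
pos_x_1 = 2; pos_y_1 = 2; pos_z_1 = 3; height_1 = 4; pos_x_2 = 3.5; pos_y_2 = 7.5; pos_z_2 = 3.5; pos_x_3 = 3; pos_y_3 = 3.5; pos_z_3 = 4; pos_x_4 = 9; pos_y_4 = 7.5; pos_z_4 = 0.5; height_4 = 3.5; pos_x_5 = 2.5; pos_y_5 = 5.5; pos_z_5 = 0.5; radius_5 = 1.5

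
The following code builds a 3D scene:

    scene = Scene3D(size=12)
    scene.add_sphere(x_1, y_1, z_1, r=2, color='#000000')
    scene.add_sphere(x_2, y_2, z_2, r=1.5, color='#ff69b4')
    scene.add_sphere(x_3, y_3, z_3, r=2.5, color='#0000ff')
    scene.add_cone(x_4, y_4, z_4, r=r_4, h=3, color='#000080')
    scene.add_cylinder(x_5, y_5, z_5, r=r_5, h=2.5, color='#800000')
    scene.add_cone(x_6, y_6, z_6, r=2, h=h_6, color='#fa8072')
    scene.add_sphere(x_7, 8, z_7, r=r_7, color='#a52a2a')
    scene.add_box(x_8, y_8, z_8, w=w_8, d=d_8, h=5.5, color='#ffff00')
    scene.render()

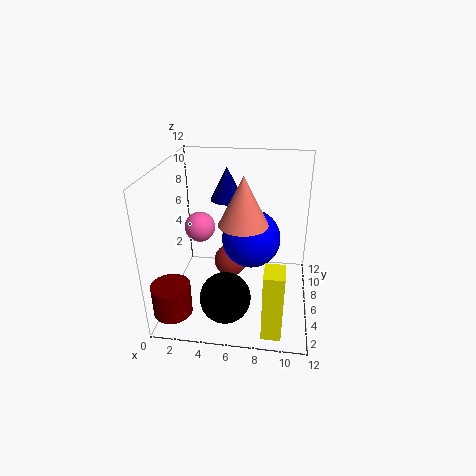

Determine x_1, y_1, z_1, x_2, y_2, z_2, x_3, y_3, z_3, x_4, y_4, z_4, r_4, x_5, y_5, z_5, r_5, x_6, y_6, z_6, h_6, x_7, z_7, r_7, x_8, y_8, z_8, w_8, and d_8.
x_1 = 5.5; y_1 = 2.5; z_1 = 2.5; x_2 = 1.5; y_2 = 10.5; z_2 = 4.5; x_3 = 7; y_3 = 7; z_3 = 5.5; x_4 = 4.5; y_4 = 9.5; z_4 = 8; r_4 = 1.5; x_5 = 1.5; y_5 = 1.5; z_5 = 1.5; r_5 = 1.5; x_6 = 6.5; y_6 = 5.5; z_6 = 7.5; h_6 = 4; x_7 = 5; z_7 = 2.5; r_7 = 1.5; x_8 = 8.5; y_8 = 0.5; z_8 = 0.5; w_8 = 1.5; d_8 = 2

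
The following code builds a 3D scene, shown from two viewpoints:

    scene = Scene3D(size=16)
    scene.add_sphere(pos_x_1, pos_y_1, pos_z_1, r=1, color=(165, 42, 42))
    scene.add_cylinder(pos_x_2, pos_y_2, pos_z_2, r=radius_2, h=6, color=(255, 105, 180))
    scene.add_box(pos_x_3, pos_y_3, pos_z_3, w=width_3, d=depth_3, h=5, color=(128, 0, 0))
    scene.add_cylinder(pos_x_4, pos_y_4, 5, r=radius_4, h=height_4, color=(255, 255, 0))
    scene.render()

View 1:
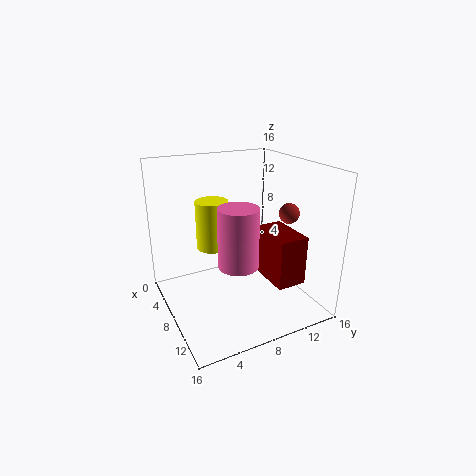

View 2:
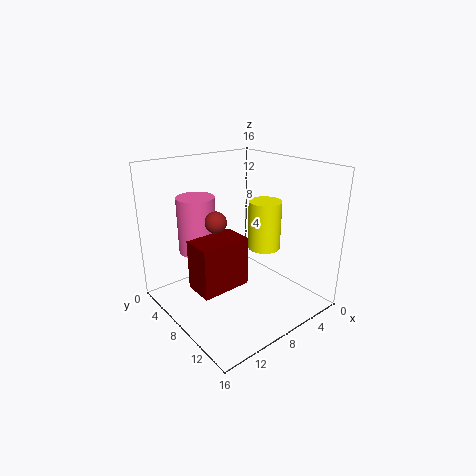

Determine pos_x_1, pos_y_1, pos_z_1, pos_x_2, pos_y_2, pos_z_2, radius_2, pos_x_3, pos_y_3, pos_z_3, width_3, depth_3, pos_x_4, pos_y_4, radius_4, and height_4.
pos_x_1 = 13
pos_y_1 = 11
pos_z_1 = 12
pos_x_2 = 12
pos_y_2 = 6
pos_z_2 = 7
radius_2 = 2
pos_x_3 = 10
pos_y_3 = 9
pos_z_3 = 5
width_3 = 5
depth_3 = 3
pos_x_4 = 3
pos_y_4 = 7
radius_4 = 2
height_4 = 6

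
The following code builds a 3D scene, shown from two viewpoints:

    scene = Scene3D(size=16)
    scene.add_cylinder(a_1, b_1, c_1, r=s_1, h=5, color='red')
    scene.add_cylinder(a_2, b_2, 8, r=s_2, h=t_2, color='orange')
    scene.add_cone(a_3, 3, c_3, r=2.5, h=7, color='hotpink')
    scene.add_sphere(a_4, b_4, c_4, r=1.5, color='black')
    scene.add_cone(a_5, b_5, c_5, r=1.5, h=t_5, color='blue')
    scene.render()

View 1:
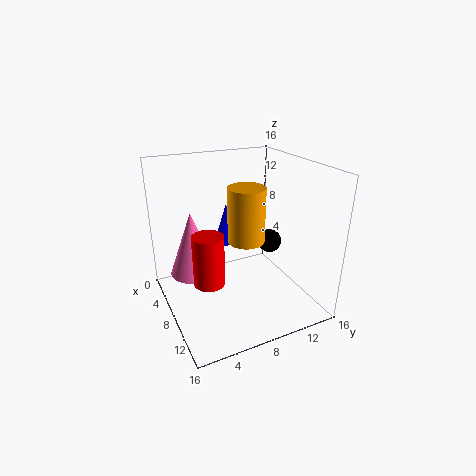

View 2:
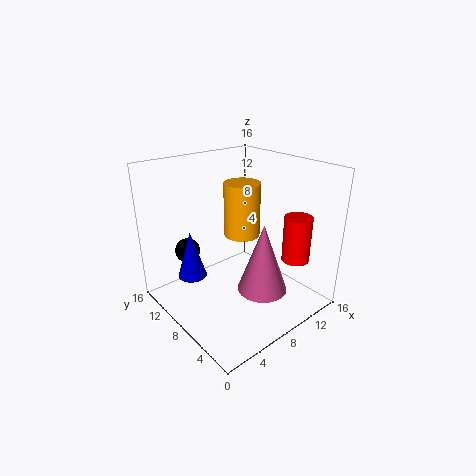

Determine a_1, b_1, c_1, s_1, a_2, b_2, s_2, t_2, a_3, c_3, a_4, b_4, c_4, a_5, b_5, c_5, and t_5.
a_1 = 12
b_1 = 3
c_1 = 6
s_1 = 1.5
a_2 = 9
b_2 = 8.5
s_2 = 2
t_2 = 6
a_3 = 7
c_3 = 4.5
a_4 = 5
b_4 = 14
c_4 = 5
a_5 = 2.5
b_5 = 9
c_5 = 5
t_5 = 5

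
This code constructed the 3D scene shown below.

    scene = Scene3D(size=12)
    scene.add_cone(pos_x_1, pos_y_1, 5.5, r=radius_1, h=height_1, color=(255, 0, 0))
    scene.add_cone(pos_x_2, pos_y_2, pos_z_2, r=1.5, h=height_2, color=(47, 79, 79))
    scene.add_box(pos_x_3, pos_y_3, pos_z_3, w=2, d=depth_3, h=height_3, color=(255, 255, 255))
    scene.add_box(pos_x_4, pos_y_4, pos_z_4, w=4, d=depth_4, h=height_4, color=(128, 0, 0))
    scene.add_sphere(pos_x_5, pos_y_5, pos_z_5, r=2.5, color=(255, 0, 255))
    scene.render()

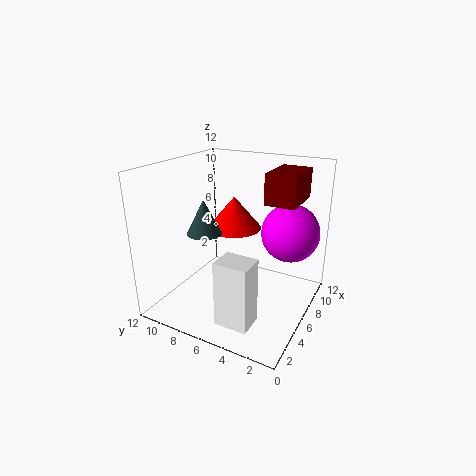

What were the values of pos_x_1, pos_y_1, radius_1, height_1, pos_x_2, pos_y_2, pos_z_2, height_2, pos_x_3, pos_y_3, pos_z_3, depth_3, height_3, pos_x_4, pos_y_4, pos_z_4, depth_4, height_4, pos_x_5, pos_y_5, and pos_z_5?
pos_x_1 = 9
pos_y_1 = 8
radius_1 = 2.5
height_1 = 3
pos_x_2 = 5.5
pos_y_2 = 9
pos_z_2 = 6
height_2 = 3
pos_x_3 = 0.5
pos_y_3 = 2.5
pos_z_3 = 1.5
depth_3 = 2.5
height_3 = 5
pos_x_4 = 6.5
pos_y_4 = 1.5
pos_z_4 = 9
depth_4 = 2.5
height_4 = 2.5
pos_x_5 = 9
pos_y_5 = 2.5
pos_z_5 = 6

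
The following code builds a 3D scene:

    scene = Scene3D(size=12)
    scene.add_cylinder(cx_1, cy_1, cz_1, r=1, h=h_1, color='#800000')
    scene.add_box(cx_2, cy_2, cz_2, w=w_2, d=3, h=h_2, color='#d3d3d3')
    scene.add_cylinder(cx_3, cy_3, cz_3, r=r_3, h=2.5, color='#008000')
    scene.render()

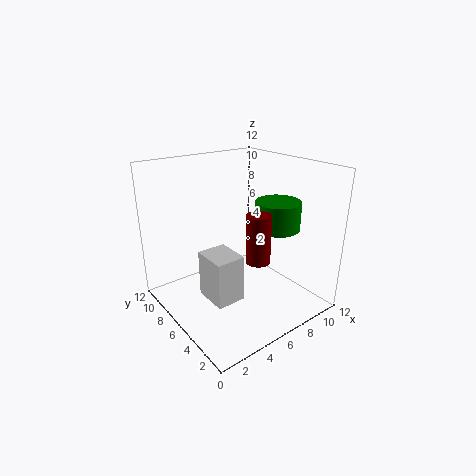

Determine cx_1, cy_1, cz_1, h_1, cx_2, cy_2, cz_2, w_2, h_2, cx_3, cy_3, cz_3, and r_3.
cx_1 = 6.5; cy_1 = 4; cz_1 = 4.5; h_1 = 4; cx_2 = 3; cy_2 = 4.5; cz_2 = 1; w_2 = 2.5; h_2 = 4; cx_3 = 10; cy_3 = 5.5; cz_3 = 6; r_3 = 2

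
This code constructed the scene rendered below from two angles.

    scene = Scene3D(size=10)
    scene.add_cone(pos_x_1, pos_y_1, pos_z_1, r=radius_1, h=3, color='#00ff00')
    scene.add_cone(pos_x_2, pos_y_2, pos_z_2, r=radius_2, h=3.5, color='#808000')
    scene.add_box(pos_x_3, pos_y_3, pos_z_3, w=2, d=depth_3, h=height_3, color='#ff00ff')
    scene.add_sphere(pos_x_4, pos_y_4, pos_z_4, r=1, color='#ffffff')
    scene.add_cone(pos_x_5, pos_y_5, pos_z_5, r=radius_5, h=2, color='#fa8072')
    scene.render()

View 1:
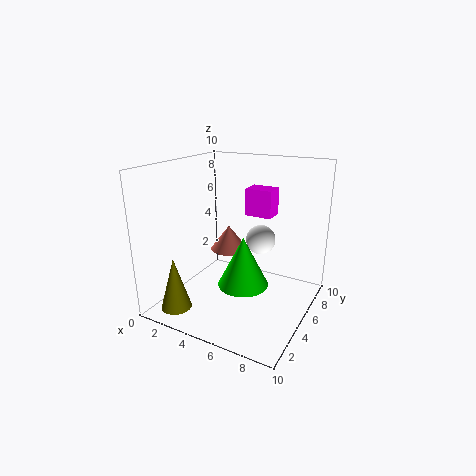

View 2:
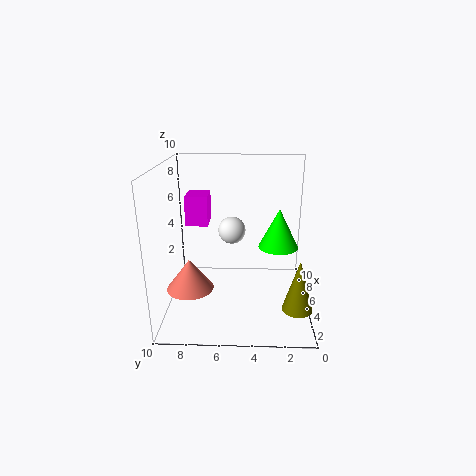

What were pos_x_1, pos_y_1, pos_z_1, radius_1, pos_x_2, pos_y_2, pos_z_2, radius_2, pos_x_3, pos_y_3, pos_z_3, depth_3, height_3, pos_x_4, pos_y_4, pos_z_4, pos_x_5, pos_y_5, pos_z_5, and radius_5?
pos_x_1 = 7
pos_y_1 = 2
pos_z_1 = 3.5
radius_1 = 1.5
pos_x_2 = 2.5
pos_y_2 = 1
pos_z_2 = 1
radius_2 = 1
pos_x_3 = 4.5
pos_y_3 = 7
pos_z_3 = 6
depth_3 = 1.5
height_3 = 2
pos_x_4 = 6.5
pos_y_4 = 5.5
pos_z_4 = 5
pos_x_5 = 2.5
pos_y_5 = 8
pos_z_5 = 2.5
radius_5 = 1.5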